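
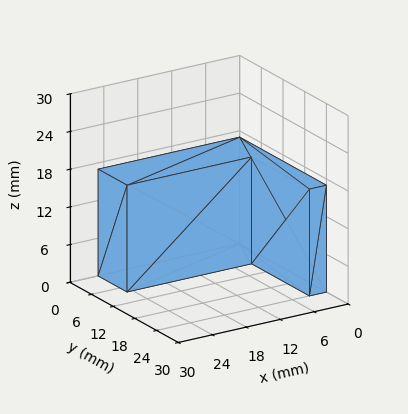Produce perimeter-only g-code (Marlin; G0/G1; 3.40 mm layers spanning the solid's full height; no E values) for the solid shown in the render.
Reading the render: the shape is an L-shaped prism: outer 25 × 24 mm, arm thicknesses ≈ 8 mm (horizontal) and 3 mm (vertical), extruded 17 mm in z (dimensions read to the nearest mm from the axis ticks). For the g-code, the solid's height is divided into equal slices at the stated Δz and each level perimeter traced with G1 moves after a G0 lift.

; perimeter-only toolpath
G21 ; units = mm
G90 ; absolute positioning
G28 ; home
; layer 1
G0 Z3.40
G0 X0.00 Y0.00
G1 X25.00 Y0.00
G1 X25.00 Y8.00
G1 X3.00 Y8.00
G1 X3.00 Y24.00
G1 X0.00 Y24.00
G1 X0.00 Y0.00
; layer 2
G0 Z6.80
G0 X0.00 Y0.00
G1 X25.00 Y0.00
G1 X25.00 Y8.00
G1 X3.00 Y8.00
G1 X3.00 Y24.00
G1 X0.00 Y24.00
G1 X0.00 Y0.00
; layer 3
G0 Z10.20
G0 X0.00 Y0.00
G1 X25.00 Y0.00
G1 X25.00 Y8.00
G1 X3.00 Y8.00
G1 X3.00 Y24.00
G1 X0.00 Y24.00
G1 X0.00 Y0.00
; layer 4
G0 Z13.60
G0 X0.00 Y0.00
G1 X25.00 Y0.00
G1 X25.00 Y8.00
G1 X3.00 Y8.00
G1 X3.00 Y24.00
G1 X0.00 Y24.00
G1 X0.00 Y0.00
; layer 5
G0 Z17.00
G0 X0.00 Y0.00
G1 X25.00 Y0.00
G1 X25.00 Y8.00
G1 X3.00 Y8.00
G1 X3.00 Y24.00
G1 X0.00 Y24.00
G1 X0.00 Y0.00
M2 ; end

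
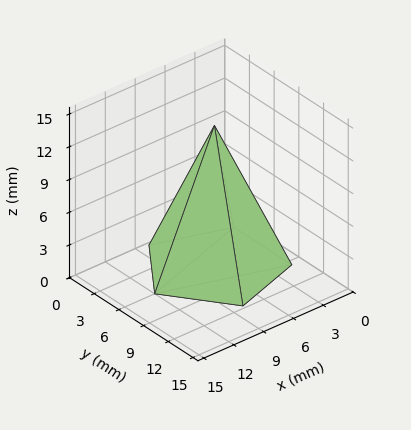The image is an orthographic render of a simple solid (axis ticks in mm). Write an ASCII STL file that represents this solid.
Reading the render: the shape is a regular 5-sided pyramid, base circumscribed radius ≈ 6 mm, apex at z ≈ 13 mm (dimensions read to the nearest mm from the axis ticks). For the STL, each face is triangulated and given an outward normal.

solid part
  facet normal 0.0000 0.0000 -1.0000
    outer loop
      vertex 1.146 9.527 0.000
      vertex 7.854 11.706 0.000
      vertex 12.000 6.000 0.000
    endloop
  endfacet
  facet normal 0.0000 0.0000 -1.0000
    outer loop
      vertex 1.146 2.473 0.000
      vertex 1.146 9.527 0.000
      vertex 12.000 6.000 0.000
    endloop
  endfacet
  facet normal 0.0000 0.0000 -1.0000
    outer loop
      vertex 7.854 0.294 0.000
      vertex 1.146 2.473 0.000
      vertex 12.000 6.000 0.000
    endloop
  endfacet
  facet normal 0.7579 0.5507 0.3498
    outer loop
      vertex 12.000 6.000 0.000
      vertex 7.854 11.706 0.000
      vertex 6.000 6.000 13.000
    endloop
  endfacet
  facet normal -0.2894 0.8910 0.3498
    outer loop
      vertex 7.854 11.706 0.000
      vertex 1.146 9.527 0.000
      vertex 6.000 6.000 13.000
    endloop
  endfacet
  facet normal -0.9368 0.0000 0.3498
    outer loop
      vertex 1.146 9.527 0.000
      vertex 1.146 2.473 0.000
      vertex 6.000 6.000 13.000
    endloop
  endfacet
  facet normal -0.2894 -0.8910 0.3498
    outer loop
      vertex 1.146 2.473 0.000
      vertex 7.854 0.294 0.000
      vertex 6.000 6.000 13.000
    endloop
  endfacet
  facet normal 0.7579 -0.5507 0.3498
    outer loop
      vertex 7.854 0.294 0.000
      vertex 12.000 6.000 0.000
      vertex 6.000 6.000 13.000
    endloop
  endfacet
endsolid part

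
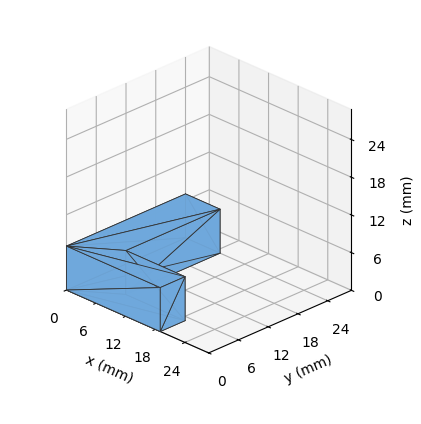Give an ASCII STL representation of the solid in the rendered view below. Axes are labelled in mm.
Reading the render: the shape is an L-shaped prism: outer 19 × 24 mm, arm thicknesses ≈ 5 mm (horizontal) and 7 mm (vertical), extruded 7 mm in z (dimensions read to the nearest mm from the axis ticks). For the STL, each face is triangulated and given an outward normal.

solid part
  facet normal 0.0000 0.0000 -1.0000
    outer loop
      vertex 19.00 5.00 0.00
      vertex 19.00 0.00 0.00
      vertex 0.00 0.00 0.00
    endloop
  endfacet
  facet normal 0.0000 0.0000 -1.0000
    outer loop
      vertex 7.00 5.00 0.00
      vertex 19.00 5.00 0.00
      vertex 0.00 0.00 0.00
    endloop
  endfacet
  facet normal 0.0000 0.0000 -1.0000
    outer loop
      vertex 7.00 24.00 0.00
      vertex 7.00 5.00 0.00
      vertex 0.00 0.00 0.00
    endloop
  endfacet
  facet normal 0.0000 0.0000 -1.0000
    outer loop
      vertex 0.00 24.00 0.00
      vertex 7.00 24.00 0.00
      vertex 0.00 0.00 0.00
    endloop
  endfacet
  facet normal 0.0000 0.0000 1.0000
    outer loop
      vertex 0.00 0.00 7.00
      vertex 19.00 0.00 7.00
      vertex 19.00 5.00 7.00
    endloop
  endfacet
  facet normal 0.0000 0.0000 1.0000
    outer loop
      vertex 0.00 0.00 7.00
      vertex 19.00 5.00 7.00
      vertex 7.00 5.00 7.00
    endloop
  endfacet
  facet normal 0.0000 0.0000 1.0000
    outer loop
      vertex 0.00 0.00 7.00
      vertex 7.00 5.00 7.00
      vertex 7.00 24.00 7.00
    endloop
  endfacet
  facet normal 0.0000 0.0000 1.0000
    outer loop
      vertex 0.00 0.00 7.00
      vertex 7.00 24.00 7.00
      vertex 0.00 24.00 7.00
    endloop
  endfacet
  facet normal 0.0000 -1.0000 0.0000
    outer loop
      vertex 0.00 0.00 0.00
      vertex 19.00 0.00 0.00
      vertex 19.00 0.00 7.00
    endloop
  endfacet
  facet normal 0.0000 -1.0000 0.0000
    outer loop
      vertex 0.00 0.00 0.00
      vertex 19.00 0.00 7.00
      vertex 0.00 0.00 7.00
    endloop
  endfacet
  facet normal 1.0000 0.0000 0.0000
    outer loop
      vertex 19.00 0.00 0.00
      vertex 19.00 5.00 0.00
      vertex 19.00 5.00 7.00
    endloop
  endfacet
  facet normal 1.0000 0.0000 0.0000
    outer loop
      vertex 19.00 0.00 0.00
      vertex 19.00 5.00 7.00
      vertex 19.00 0.00 7.00
    endloop
  endfacet
  facet normal 0.0000 1.0000 0.0000
    outer loop
      vertex 19.00 5.00 0.00
      vertex 7.00 5.00 0.00
      vertex 7.00 5.00 7.00
    endloop
  endfacet
  facet normal 0.0000 1.0000 0.0000
    outer loop
      vertex 19.00 5.00 0.00
      vertex 7.00 5.00 7.00
      vertex 19.00 5.00 7.00
    endloop
  endfacet
  facet normal 1.0000 0.0000 0.0000
    outer loop
      vertex 7.00 5.00 0.00
      vertex 7.00 24.00 0.00
      vertex 7.00 24.00 7.00
    endloop
  endfacet
  facet normal 1.0000 0.0000 0.0000
    outer loop
      vertex 7.00 5.00 0.00
      vertex 7.00 24.00 7.00
      vertex 7.00 5.00 7.00
    endloop
  endfacet
  facet normal 0.0000 1.0000 0.0000
    outer loop
      vertex 7.00 24.00 0.00
      vertex 0.00 24.00 0.00
      vertex 0.00 24.00 7.00
    endloop
  endfacet
  facet normal 0.0000 1.0000 0.0000
    outer loop
      vertex 7.00 24.00 0.00
      vertex 0.00 24.00 7.00
      vertex 7.00 24.00 7.00
    endloop
  endfacet
  facet normal -1.0000 0.0000 0.0000
    outer loop
      vertex 0.00 24.00 0.00
      vertex 0.00 0.00 0.00
      vertex 0.00 0.00 7.00
    endloop
  endfacet
  facet normal -1.0000 0.0000 0.0000
    outer loop
      vertex 0.00 24.00 0.00
      vertex 0.00 0.00 7.00
      vertex 0.00 24.00 7.00
    endloop
  endfacet
endsolid part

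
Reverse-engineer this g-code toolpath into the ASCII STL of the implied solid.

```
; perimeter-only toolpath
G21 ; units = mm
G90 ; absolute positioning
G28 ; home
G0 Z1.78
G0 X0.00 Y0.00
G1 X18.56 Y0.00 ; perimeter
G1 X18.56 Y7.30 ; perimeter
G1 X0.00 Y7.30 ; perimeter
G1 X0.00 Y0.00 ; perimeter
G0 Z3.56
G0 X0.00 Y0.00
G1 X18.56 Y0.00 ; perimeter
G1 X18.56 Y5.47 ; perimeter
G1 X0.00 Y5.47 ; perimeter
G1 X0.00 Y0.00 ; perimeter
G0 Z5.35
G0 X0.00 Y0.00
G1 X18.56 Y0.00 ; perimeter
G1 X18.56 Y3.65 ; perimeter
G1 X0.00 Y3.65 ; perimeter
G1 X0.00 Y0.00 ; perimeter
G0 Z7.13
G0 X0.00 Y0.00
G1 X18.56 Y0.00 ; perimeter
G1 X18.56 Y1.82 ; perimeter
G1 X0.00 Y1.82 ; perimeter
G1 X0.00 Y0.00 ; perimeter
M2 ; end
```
solid part
  facet normal 0.0000 0.0000 -1.0000
    outer loop
      vertex 18.56 9.12 0.00
      vertex 18.56 0.00 0.00
      vertex 0.00 0.00 0.00
    endloop
  endfacet
  facet normal 0.0000 0.0000 -1.0000
    outer loop
      vertex 0.00 9.12 0.00
      vertex 18.56 9.12 0.00
      vertex 0.00 0.00 0.00
    endloop
  endfacet
  facet normal 0.0000 -1.0000 0.0000
    outer loop
      vertex 0.00 0.00 0.00
      vertex 18.56 0.00 0.00
      vertex 18.56 0.00 8.91
    endloop
  endfacet
  facet normal 0.0000 -1.0000 0.0000
    outer loop
      vertex 0.00 0.00 0.00
      vertex 18.56 0.00 8.91
      vertex 0.00 0.00 8.91
    endloop
  endfacet
  facet normal 0.0000 0.6988 0.7153
    outer loop
      vertex 0.00 0.00 8.91
      vertex 18.56 0.00 8.91
      vertex 18.56 9.12 0.00
    endloop
  endfacet
  facet normal 0.0000 0.6988 0.7153
    outer loop
      vertex 0.00 0.00 8.91
      vertex 18.56 9.12 0.00
      vertex 0.00 9.12 0.00
    endloop
  endfacet
  facet normal -1.0000 0.0000 0.0000
    outer loop
      vertex 0.00 0.00 8.91
      vertex 0.00 9.12 0.00
      vertex 0.00 0.00 0.00
    endloop
  endfacet
  facet normal 1.0000 0.0000 0.0000
    outer loop
      vertex 18.56 0.00 0.00
      vertex 18.56 9.12 0.00
      vertex 18.56 0.00 8.91
    endloop
  endfacet
endsolid part

The G0 Z moves step by Δz≈1.78 mm. The G1 loops shrink linearly with z, so the solid tapers from its base footprint up to z≈8.91. Closing with a flat bottom cap and the tapered top and triangulating gives 8 facets — a wedge (ramp): 18.6 × 9.12 mm base, rising to 8.91 mm along the y=0 edge and sloping linearly to z=0 at y=9.12.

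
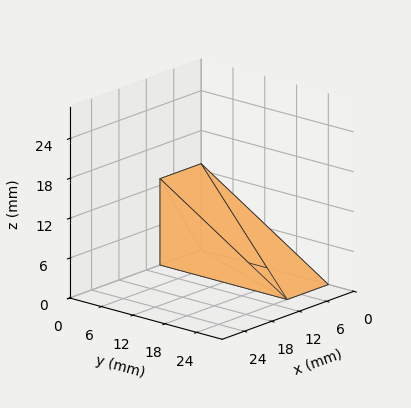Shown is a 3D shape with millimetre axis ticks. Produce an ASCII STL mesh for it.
Reading the render: the shape is a wedge (ramp): 9 × 24 mm base, rising to 13 mm along the y=0 edge and sloping linearly to z=0 at y=24 (dimensions read to the nearest mm from the axis ticks). For the STL, each face is triangulated and given an outward normal.

solid part
  facet normal 0.0000 0.0000 -1.0000
    outer loop
      vertex 9.000 24.000 0.000
      vertex 9.000 0.000 0.000
      vertex 0.000 0.000 0.000
    endloop
  endfacet
  facet normal 0.0000 0.0000 -1.0000
    outer loop
      vertex 0.000 24.000 0.000
      vertex 9.000 24.000 0.000
      vertex 0.000 0.000 0.000
    endloop
  endfacet
  facet normal 0.0000 -1.0000 0.0000
    outer loop
      vertex 0.000 0.000 0.000
      vertex 9.000 0.000 0.000
      vertex 9.000 0.000 13.000
    endloop
  endfacet
  facet normal 0.0000 -1.0000 0.0000
    outer loop
      vertex 0.000 0.000 0.000
      vertex 9.000 0.000 13.000
      vertex 0.000 0.000 13.000
    endloop
  endfacet
  facet normal 0.0000 0.4763 0.8793
    outer loop
      vertex 0.000 0.000 13.000
      vertex 9.000 0.000 13.000
      vertex 9.000 24.000 0.000
    endloop
  endfacet
  facet normal 0.0000 0.4763 0.8793
    outer loop
      vertex 0.000 0.000 13.000
      vertex 9.000 24.000 0.000
      vertex 0.000 24.000 0.000
    endloop
  endfacet
  facet normal -1.0000 0.0000 0.0000
    outer loop
      vertex 0.000 0.000 13.000
      vertex 0.000 24.000 0.000
      vertex 0.000 0.000 0.000
    endloop
  endfacet
  facet normal 1.0000 0.0000 0.0000
    outer loop
      vertex 9.000 0.000 0.000
      vertex 9.000 24.000 0.000
      vertex 9.000 0.000 13.000
    endloop
  endfacet
endsolid part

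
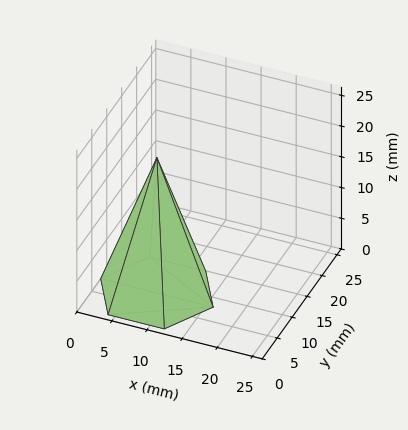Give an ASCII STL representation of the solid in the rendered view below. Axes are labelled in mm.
Reading the render: the shape is a regular 6-sided pyramid, base circumscribed radius ≈ 8 mm, apex at z ≈ 22 mm (dimensions read to the nearest mm from the axis ticks). For the STL, each face is triangulated and given an outward normal.

solid part
  facet normal 0.0000 0.0000 -1.0000
    outer loop
      vertex 4.00 14.93 0.00
      vertex 12.00 14.93 0.00
      vertex 16.00 8.00 0.00
    endloop
  endfacet
  facet normal 0.0000 0.0000 -1.0000
    outer loop
      vertex 0.00 8.00 0.00
      vertex 4.00 14.93 0.00
      vertex 16.00 8.00 0.00
    endloop
  endfacet
  facet normal 0.0000 0.0000 -1.0000
    outer loop
      vertex 4.00 1.07 0.00
      vertex 0.00 8.00 0.00
      vertex 16.00 8.00 0.00
    endloop
  endfacet
  facet normal 0.0000 0.0000 -1.0000
    outer loop
      vertex 12.00 1.07 0.00
      vertex 4.00 1.07 0.00
      vertex 16.00 8.00 0.00
    endloop
  endfacet
  facet normal 0.8261 0.4768 0.3004
    outer loop
      vertex 16.00 8.00 0.00
      vertex 12.00 14.93 0.00
      vertex 8.00 8.00 22.00
    endloop
  endfacet
  facet normal 0.0000 0.9538 0.3004
    outer loop
      vertex 12.00 14.93 0.00
      vertex 4.00 14.93 0.00
      vertex 8.00 8.00 22.00
    endloop
  endfacet
  facet normal -0.8261 0.4768 0.3004
    outer loop
      vertex 4.00 14.93 0.00
      vertex 0.00 8.00 0.00
      vertex 8.00 8.00 22.00
    endloop
  endfacet
  facet normal -0.8261 -0.4768 0.3004
    outer loop
      vertex 0.00 8.00 0.00
      vertex 4.00 1.07 0.00
      vertex 8.00 8.00 22.00
    endloop
  endfacet
  facet normal 0.0000 -0.9538 0.3004
    outer loop
      vertex 4.00 1.07 0.00
      vertex 12.00 1.07 0.00
      vertex 8.00 8.00 22.00
    endloop
  endfacet
  facet normal 0.8261 -0.4768 0.3004
    outer loop
      vertex 12.00 1.07 0.00
      vertex 16.00 8.00 0.00
      vertex 8.00 8.00 22.00
    endloop
  endfacet
endsolid part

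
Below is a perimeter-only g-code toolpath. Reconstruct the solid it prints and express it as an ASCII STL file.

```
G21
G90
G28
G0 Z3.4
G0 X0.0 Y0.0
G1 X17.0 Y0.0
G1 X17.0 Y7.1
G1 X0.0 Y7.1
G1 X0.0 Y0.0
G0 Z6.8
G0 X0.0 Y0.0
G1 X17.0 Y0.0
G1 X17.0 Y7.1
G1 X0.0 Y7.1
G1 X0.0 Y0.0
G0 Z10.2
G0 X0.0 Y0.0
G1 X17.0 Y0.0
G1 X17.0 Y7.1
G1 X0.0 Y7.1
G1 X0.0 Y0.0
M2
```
solid part
  facet normal 0.0000 0.0000 -1.0000
    outer loop
      vertex 17.0 7.1 0.0
      vertex 17.0 0.0 0.0
      vertex 0.0 0.0 0.0
    endloop
  endfacet
  facet normal 0.0000 0.0000 -1.0000
    outer loop
      vertex 0.0 7.1 0.0
      vertex 17.0 7.1 0.0
      vertex 0.0 0.0 0.0
    endloop
  endfacet
  facet normal 0.0000 0.0000 1.0000
    outer loop
      vertex 0.0 0.0 10.2
      vertex 17.0 0.0 10.2
      vertex 17.0 7.1 10.2
    endloop
  endfacet
  facet normal 0.0000 0.0000 1.0000
    outer loop
      vertex 0.0 0.0 10.2
      vertex 17.0 7.1 10.2
      vertex 0.0 7.1 10.2
    endloop
  endfacet
  facet normal 0.0000 -1.0000 0.0000
    outer loop
      vertex 0.0 0.0 0.0
      vertex 17.0 0.0 0.0
      vertex 17.0 0.0 10.2
    endloop
  endfacet
  facet normal 0.0000 -1.0000 0.0000
    outer loop
      vertex 0.0 0.0 0.0
      vertex 17.0 0.0 10.2
      vertex 0.0 0.0 10.2
    endloop
  endfacet
  facet normal 0.0000 1.0000 0.0000
    outer loop
      vertex 17.0 7.1 10.2
      vertex 17.0 7.1 0.0
      vertex 0.0 7.1 0.0
    endloop
  endfacet
  facet normal 0.0000 1.0000 0.0000
    outer loop
      vertex 0.0 7.1 10.2
      vertex 17.0 7.1 10.2
      vertex 0.0 7.1 0.0
    endloop
  endfacet
  facet normal -1.0000 0.0000 0.0000
    outer loop
      vertex 0.0 7.1 10.2
      vertex 0.0 7.1 0.0
      vertex 0.0 0.0 0.0
    endloop
  endfacet
  facet normal -1.0000 0.0000 0.0000
    outer loop
      vertex 0.0 0.0 10.2
      vertex 0.0 7.1 10.2
      vertex 0.0 0.0 0.0
    endloop
  endfacet
  facet normal 1.0000 0.0000 0.0000
    outer loop
      vertex 17.0 0.0 0.0
      vertex 17.0 7.1 0.0
      vertex 17.0 7.1 10.2
    endloop
  endfacet
  facet normal 1.0000 0.0000 0.0000
    outer loop
      vertex 17.0 0.0 0.0
      vertex 17.0 7.1 10.2
      vertex 17.0 0.0 10.2
    endloop
  endfacet
endsolid part

The G0 Z moves step by Δz≈3.4 mm. Every layer's G1 loop is the same polygon, so the solid is a straight extrusion of it from z=0 to z≈10.2. Closing with flat bottom and top caps and triangulating gives 12 facets — a rectangular box, roughly 17 × 7.1 mm footprint and 10.2 mm tall.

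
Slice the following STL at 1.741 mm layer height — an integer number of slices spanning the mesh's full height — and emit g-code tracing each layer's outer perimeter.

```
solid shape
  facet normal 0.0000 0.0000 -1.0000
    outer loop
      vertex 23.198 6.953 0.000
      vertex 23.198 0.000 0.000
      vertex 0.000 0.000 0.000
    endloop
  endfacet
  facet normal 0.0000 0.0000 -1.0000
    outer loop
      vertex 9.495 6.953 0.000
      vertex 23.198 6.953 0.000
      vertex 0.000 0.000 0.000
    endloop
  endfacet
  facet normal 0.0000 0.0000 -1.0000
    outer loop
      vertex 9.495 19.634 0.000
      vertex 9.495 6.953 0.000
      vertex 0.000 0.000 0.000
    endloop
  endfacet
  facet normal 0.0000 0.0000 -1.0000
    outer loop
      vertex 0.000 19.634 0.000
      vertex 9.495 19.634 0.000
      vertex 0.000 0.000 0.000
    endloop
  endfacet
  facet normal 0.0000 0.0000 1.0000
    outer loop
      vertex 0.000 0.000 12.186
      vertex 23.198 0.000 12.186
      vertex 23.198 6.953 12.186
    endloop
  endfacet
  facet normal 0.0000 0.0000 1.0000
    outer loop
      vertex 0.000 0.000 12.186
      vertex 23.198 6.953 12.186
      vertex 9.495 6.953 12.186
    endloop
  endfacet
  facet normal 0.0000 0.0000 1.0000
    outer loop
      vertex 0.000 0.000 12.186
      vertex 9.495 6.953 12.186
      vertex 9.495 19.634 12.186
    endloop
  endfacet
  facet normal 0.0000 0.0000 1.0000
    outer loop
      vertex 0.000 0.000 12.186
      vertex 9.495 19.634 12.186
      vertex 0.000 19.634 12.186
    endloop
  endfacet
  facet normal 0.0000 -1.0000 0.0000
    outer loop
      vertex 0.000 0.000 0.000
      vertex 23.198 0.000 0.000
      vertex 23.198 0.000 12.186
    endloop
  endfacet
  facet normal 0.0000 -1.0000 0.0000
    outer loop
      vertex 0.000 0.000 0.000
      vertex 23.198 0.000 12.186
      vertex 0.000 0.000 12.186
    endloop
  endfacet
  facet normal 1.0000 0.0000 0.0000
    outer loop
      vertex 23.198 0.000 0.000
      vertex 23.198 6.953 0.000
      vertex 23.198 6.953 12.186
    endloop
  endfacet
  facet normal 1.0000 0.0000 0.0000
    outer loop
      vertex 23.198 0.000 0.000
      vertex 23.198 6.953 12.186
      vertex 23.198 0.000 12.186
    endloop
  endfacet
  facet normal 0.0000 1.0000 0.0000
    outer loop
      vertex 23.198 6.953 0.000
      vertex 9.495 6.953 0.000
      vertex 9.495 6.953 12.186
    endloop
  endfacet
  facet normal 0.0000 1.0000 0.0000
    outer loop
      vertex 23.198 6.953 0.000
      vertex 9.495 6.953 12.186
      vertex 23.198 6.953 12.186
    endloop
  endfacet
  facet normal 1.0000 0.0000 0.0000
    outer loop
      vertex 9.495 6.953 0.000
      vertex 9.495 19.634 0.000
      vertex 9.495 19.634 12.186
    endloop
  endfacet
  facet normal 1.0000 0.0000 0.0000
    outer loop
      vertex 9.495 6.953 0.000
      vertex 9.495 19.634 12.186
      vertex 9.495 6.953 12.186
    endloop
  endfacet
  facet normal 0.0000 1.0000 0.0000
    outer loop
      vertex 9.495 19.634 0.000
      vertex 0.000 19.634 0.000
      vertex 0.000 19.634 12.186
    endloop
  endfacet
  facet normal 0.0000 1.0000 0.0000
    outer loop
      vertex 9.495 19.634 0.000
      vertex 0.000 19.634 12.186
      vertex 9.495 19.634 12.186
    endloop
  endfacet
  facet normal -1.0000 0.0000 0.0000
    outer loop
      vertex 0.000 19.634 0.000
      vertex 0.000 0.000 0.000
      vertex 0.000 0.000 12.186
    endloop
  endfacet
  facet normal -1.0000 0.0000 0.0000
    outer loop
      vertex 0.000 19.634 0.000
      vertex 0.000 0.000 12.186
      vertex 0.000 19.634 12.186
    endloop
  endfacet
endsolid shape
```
; perimeter-only toolpath
G21 ; units = mm
G90 ; absolute positioning
G28 ; home
; layer 1
G0 Z1.741
G0 X0.000 Y0.000
G1 X23.198 Y0.000
G1 X23.198 Y6.953
G1 X9.495 Y6.953
G1 X9.495 Y19.634
G1 X0.000 Y19.634
G1 X0.000 Y0.000
; layer 2
G0 Z3.482
G0 X0.000 Y0.000
G1 X23.198 Y0.000
G1 X23.198 Y6.953
G1 X9.495 Y6.953
G1 X9.495 Y19.634
G1 X0.000 Y19.634
G1 X0.000 Y0.000
; layer 3
G0 Z5.223
G0 X0.000 Y0.000
G1 X23.198 Y0.000
G1 X23.198 Y6.953
G1 X9.495 Y6.953
G1 X9.495 Y19.634
G1 X0.000 Y19.634
G1 X0.000 Y0.000
; layer 4
G0 Z6.963
G0 X0.000 Y0.000
G1 X23.198 Y0.000
G1 X23.198 Y6.953
G1 X9.495 Y6.953
G1 X9.495 Y19.634
G1 X0.000 Y19.634
G1 X0.000 Y0.000
; layer 5
G0 Z8.704
G0 X0.000 Y0.000
G1 X23.198 Y0.000
G1 X23.198 Y6.953
G1 X9.495 Y6.953
G1 X9.495 Y19.634
G1 X0.000 Y19.634
G1 X0.000 Y0.000
; layer 6
G0 Z10.445
G0 X0.000 Y0.000
G1 X23.198 Y0.000
G1 X23.198 Y6.953
G1 X9.495 Y6.953
G1 X9.495 Y19.634
G1 X0.000 Y19.634
G1 X0.000 Y0.000
; layer 7
G0 Z12.186
G0 X0.000 Y0.000
G1 X23.198 Y0.000
G1 X23.198 Y6.953
G1 X9.495 Y6.953
G1 X9.495 Y19.634
G1 X0.000 Y19.634
G1 X0.000 Y0.000
M2 ; end

The solid is an L-shaped prism: outer 23.2 × 19.6 mm, arm thicknesses ≈ 6.95 mm (horizontal) and 9.49 mm (vertical), extruded 12.2 mm in z. Slicing at Δz = 1.741 mm — 7 equal slices spanning the solid's height, so layer i sits at z = i·h/7 — gives 7 non-empty perimeters. Each is a 6-segment closed polygon; G0 lifts to the layer z and rapids to the start vertex, then G1 traces the edges.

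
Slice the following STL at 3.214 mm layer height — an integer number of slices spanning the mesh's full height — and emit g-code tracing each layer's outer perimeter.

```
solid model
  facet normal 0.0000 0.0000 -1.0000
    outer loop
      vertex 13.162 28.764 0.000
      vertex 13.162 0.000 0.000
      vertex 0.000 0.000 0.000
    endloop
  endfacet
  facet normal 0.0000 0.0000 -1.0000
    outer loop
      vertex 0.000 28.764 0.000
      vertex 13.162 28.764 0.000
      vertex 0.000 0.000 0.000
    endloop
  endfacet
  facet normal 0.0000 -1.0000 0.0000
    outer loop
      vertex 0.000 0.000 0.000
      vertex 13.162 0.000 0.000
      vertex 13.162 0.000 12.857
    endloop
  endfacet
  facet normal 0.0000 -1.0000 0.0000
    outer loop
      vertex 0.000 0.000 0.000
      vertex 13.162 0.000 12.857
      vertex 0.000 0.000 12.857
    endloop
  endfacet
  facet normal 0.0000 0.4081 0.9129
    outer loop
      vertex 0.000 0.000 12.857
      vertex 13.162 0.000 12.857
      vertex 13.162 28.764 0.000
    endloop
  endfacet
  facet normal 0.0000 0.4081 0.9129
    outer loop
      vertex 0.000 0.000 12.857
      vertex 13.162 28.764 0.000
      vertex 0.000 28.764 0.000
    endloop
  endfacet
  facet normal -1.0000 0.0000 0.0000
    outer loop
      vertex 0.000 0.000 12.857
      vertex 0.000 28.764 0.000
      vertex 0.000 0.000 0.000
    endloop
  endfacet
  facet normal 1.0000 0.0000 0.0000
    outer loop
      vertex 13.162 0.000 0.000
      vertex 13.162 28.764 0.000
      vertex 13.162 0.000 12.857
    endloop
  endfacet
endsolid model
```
; perimeter-only toolpath
G21 ; units = mm
G90 ; absolute positioning
G28 ; home
; layer 1
G0 Z3.214
G0 X0.000 Y0.000
G1 X13.162 Y0.000
G1 X13.162 Y21.573
G1 X0.000 Y21.573
G1 X0.000 Y0.000
; layer 2
G0 Z6.428
G0 X0.000 Y0.000
G1 X13.162 Y0.000
G1 X13.162 Y14.382
G1 X0.000 Y14.382
G1 X0.000 Y0.000
; layer 3
G0 Z9.643
G0 X0.000 Y0.000
G1 X13.162 Y0.000
G1 X13.162 Y7.191
G1 X0.000 Y7.191
G1 X0.000 Y0.000
M2 ; end

The solid is a wedge (ramp): 13.2 × 28.8 mm base, rising to 12.9 mm along the y=0 edge and sloping linearly to z=0 at y=28.8. Slicing at Δz = 3.214 mm — 4 equal slices spanning the solid's height, so layer i sits at z = i·h/4 — gives 3 non-empty perimeters. Each is a 4-segment closed polygon; G0 lifts to the layer z and rapids to the start vertex, then G1 traces the edges. The cross-section shrinks linearly with z (the slice at the apex is degenerate and omitted).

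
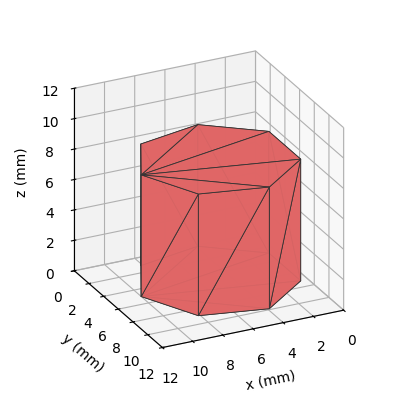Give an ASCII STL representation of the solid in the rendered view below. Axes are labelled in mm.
Reading the render: the shape is a regular 7-sided prism (a cylinder approximated with 7 flat sides), circumscribed radius ≈ 5 mm, height ≈ 8 mm (dimensions read to the nearest mm from the axis ticks). For the STL, each face is triangulated and given an outward normal.

solid part
  facet normal 0.0000 0.0000 -1.0000
    outer loop
      vertex 3.887 9.875 0.000
      vertex 8.117 8.909 0.000
      vertex 10.000 5.000 0.000
    endloop
  endfacet
  facet normal 0.0000 0.0000 -1.0000
    outer loop
      vertex 0.495 7.169 0.000
      vertex 3.887 9.875 0.000
      vertex 10.000 5.000 0.000
    endloop
  endfacet
  facet normal 0.0000 0.0000 -1.0000
    outer loop
      vertex 0.495 2.831 0.000
      vertex 0.495 7.169 0.000
      vertex 10.000 5.000 0.000
    endloop
  endfacet
  facet normal 0.0000 0.0000 -1.0000
    outer loop
      vertex 3.887 0.125 0.000
      vertex 0.495 2.831 0.000
      vertex 10.000 5.000 0.000
    endloop
  endfacet
  facet normal 0.0000 0.0000 -1.0000
    outer loop
      vertex 8.117 1.091 0.000
      vertex 3.887 0.125 0.000
      vertex 10.000 5.000 0.000
    endloop
  endfacet
  facet normal 0.0000 0.0000 1.0000
    outer loop
      vertex 10.000 5.000 8.000
      vertex 8.117 8.909 8.000
      vertex 3.887 9.875 8.000
    endloop
  endfacet
  facet normal 0.0000 0.0000 1.0000
    outer loop
      vertex 10.000 5.000 8.000
      vertex 3.887 9.875 8.000
      vertex 0.495 7.169 8.000
    endloop
  endfacet
  facet normal 0.0000 0.0000 1.0000
    outer loop
      vertex 10.000 5.000 8.000
      vertex 0.495 7.169 8.000
      vertex 0.495 2.831 8.000
    endloop
  endfacet
  facet normal 0.0000 0.0000 1.0000
    outer loop
      vertex 10.000 5.000 8.000
      vertex 0.495 2.831 8.000
      vertex 3.887 0.125 8.000
    endloop
  endfacet
  facet normal 0.0000 0.0000 1.0000
    outer loop
      vertex 10.000 5.000 8.000
      vertex 3.887 0.125 8.000
      vertex 8.117 1.091 8.000
    endloop
  endfacet
  facet normal 0.9009 0.4340 0.0000
    outer loop
      vertex 10.000 5.000 0.000
      vertex 8.117 8.909 0.000
      vertex 8.117 8.909 8.000
    endloop
  endfacet
  facet normal 0.9009 0.4340 0.0000
    outer loop
      vertex 10.000 5.000 0.000
      vertex 8.117 8.909 8.000
      vertex 10.000 5.000 8.000
    endloop
  endfacet
  facet normal 0.2226 0.9749 0.0000
    outer loop
      vertex 8.117 8.909 0.000
      vertex 3.887 9.875 0.000
      vertex 3.887 9.875 8.000
    endloop
  endfacet
  facet normal 0.2226 0.9749 0.0000
    outer loop
      vertex 8.117 8.909 0.000
      vertex 3.887 9.875 8.000
      vertex 8.117 8.909 8.000
    endloop
  endfacet
  facet normal -0.6236 0.7817 0.0000
    outer loop
      vertex 3.887 9.875 0.000
      vertex 0.495 7.169 0.000
      vertex 0.495 7.169 8.000
    endloop
  endfacet
  facet normal -0.6236 0.7817 0.0000
    outer loop
      vertex 3.887 9.875 0.000
      vertex 0.495 7.169 8.000
      vertex 3.887 9.875 8.000
    endloop
  endfacet
  facet normal -1.0000 0.0000 0.0000
    outer loop
      vertex 0.495 7.169 0.000
      vertex 0.495 2.831 0.000
      vertex 0.495 2.831 8.000
    endloop
  endfacet
  facet normal -1.0000 0.0000 0.0000
    outer loop
      vertex 0.495 7.169 0.000
      vertex 0.495 2.831 8.000
      vertex 0.495 7.169 8.000
    endloop
  endfacet
  facet normal -0.6236 -0.7817 0.0000
    outer loop
      vertex 0.495 2.831 0.000
      vertex 3.887 0.125 0.000
      vertex 3.887 0.125 8.000
    endloop
  endfacet
  facet normal -0.6236 -0.7817 0.0000
    outer loop
      vertex 0.495 2.831 0.000
      vertex 3.887 0.125 8.000
      vertex 0.495 2.831 8.000
    endloop
  endfacet
  facet normal 0.2226 -0.9749 0.0000
    outer loop
      vertex 3.887 0.125 0.000
      vertex 8.117 1.091 0.000
      vertex 8.117 1.091 8.000
    endloop
  endfacet
  facet normal 0.2226 -0.9749 0.0000
    outer loop
      vertex 3.887 0.125 0.000
      vertex 8.117 1.091 8.000
      vertex 3.887 0.125 8.000
    endloop
  endfacet
  facet normal 0.9009 -0.4340 0.0000
    outer loop
      vertex 8.117 1.091 0.000
      vertex 10.000 5.000 0.000
      vertex 10.000 5.000 8.000
    endloop
  endfacet
  facet normal 0.9009 -0.4340 0.0000
    outer loop
      vertex 8.117 1.091 0.000
      vertex 10.000 5.000 8.000
      vertex 8.117 1.091 8.000
    endloop
  endfacet
endsolid part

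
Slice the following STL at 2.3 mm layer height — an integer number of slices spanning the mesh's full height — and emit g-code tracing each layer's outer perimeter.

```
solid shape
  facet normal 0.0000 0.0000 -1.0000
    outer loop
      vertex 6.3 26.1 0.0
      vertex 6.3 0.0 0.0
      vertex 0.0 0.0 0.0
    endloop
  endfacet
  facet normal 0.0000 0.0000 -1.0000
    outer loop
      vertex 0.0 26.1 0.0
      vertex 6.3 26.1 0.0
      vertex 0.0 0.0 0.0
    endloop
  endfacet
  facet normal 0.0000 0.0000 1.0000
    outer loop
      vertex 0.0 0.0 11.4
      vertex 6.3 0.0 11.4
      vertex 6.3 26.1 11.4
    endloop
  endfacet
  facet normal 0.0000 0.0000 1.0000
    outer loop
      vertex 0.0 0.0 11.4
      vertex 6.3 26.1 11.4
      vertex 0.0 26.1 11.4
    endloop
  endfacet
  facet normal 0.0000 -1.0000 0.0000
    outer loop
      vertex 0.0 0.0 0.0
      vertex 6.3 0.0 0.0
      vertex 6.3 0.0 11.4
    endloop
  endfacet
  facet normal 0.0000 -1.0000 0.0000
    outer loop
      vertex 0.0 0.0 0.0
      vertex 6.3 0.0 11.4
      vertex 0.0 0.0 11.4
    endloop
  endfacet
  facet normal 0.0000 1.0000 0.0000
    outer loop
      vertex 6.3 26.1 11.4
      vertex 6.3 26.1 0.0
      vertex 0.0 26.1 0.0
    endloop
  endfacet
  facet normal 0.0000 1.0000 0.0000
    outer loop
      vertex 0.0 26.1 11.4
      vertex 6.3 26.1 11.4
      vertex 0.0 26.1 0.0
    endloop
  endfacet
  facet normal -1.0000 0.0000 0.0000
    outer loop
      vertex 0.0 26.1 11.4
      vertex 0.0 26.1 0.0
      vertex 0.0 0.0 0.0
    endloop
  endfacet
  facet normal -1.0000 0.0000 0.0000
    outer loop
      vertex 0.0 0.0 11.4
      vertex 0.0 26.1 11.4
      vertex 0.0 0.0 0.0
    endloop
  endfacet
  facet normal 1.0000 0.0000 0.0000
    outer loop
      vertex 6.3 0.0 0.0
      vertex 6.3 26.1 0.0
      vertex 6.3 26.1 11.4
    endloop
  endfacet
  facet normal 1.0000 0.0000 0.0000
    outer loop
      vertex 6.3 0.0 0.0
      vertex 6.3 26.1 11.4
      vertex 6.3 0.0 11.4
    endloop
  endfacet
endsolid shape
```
; perimeter-only toolpath
G21 ; units = mm
G90 ; absolute positioning
G28 ; home
; layer 1
G0 Z2.3
G0 X0.0 Y0.0
G1 X6.3 Y0.0
G1 X6.3 Y26.1
G1 X0.0 Y26.1
G1 X0.0 Y0.0
; layer 2
G0 Z4.6
G0 X0.0 Y0.0
G1 X6.3 Y0.0
G1 X6.3 Y26.1
G1 X0.0 Y26.1
G1 X0.0 Y0.0
; layer 3
G0 Z6.8
G0 X0.0 Y0.0
G1 X6.3 Y0.0
G1 X6.3 Y26.1
G1 X0.0 Y26.1
G1 X0.0 Y0.0
; layer 4
G0 Z9.1
G0 X0.0 Y0.0
G1 X6.3 Y0.0
G1 X6.3 Y26.1
G1 X0.0 Y26.1
G1 X0.0 Y0.0
; layer 5
G0 Z11.4
G0 X0.0 Y0.0
G1 X6.3 Y0.0
G1 X6.3 Y26.1
G1 X0.0 Y26.1
G1 X0.0 Y0.0
M2 ; end

The solid is a rectangular box, roughly 6.3 × 26.1 mm footprint and 11.4 mm tall. Slicing at Δz = 2.3 mm — 5 equal slices spanning the solid's height, so layer i sits at z = i·h/5 — gives 5 non-empty perimeters. Each is a 4-segment closed polygon; G0 lifts to the layer z and rapids to the start vertex, then G1 traces the edges.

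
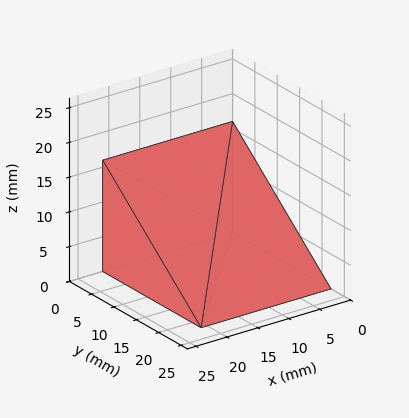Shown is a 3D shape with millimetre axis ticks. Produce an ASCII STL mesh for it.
Reading the render: the shape is a wedge (ramp): 21 × 22 mm base, rising to 16 mm along the y=0 edge and sloping linearly to z=0 at y=22 (dimensions read to the nearest mm from the axis ticks). For the STL, each face is triangulated and given an outward normal.

solid part
  facet normal 0.0000 0.0000 -1.0000
    outer loop
      vertex 21.000 22.000 0.000
      vertex 21.000 0.000 0.000
      vertex 0.000 0.000 0.000
    endloop
  endfacet
  facet normal 0.0000 0.0000 -1.0000
    outer loop
      vertex 0.000 22.000 0.000
      vertex 21.000 22.000 0.000
      vertex 0.000 0.000 0.000
    endloop
  endfacet
  facet normal 0.0000 -1.0000 0.0000
    outer loop
      vertex 0.000 0.000 0.000
      vertex 21.000 0.000 0.000
      vertex 21.000 0.000 16.000
    endloop
  endfacet
  facet normal 0.0000 -1.0000 0.0000
    outer loop
      vertex 0.000 0.000 0.000
      vertex 21.000 0.000 16.000
      vertex 0.000 0.000 16.000
    endloop
  endfacet
  facet normal 0.0000 0.5882 0.8087
    outer loop
      vertex 0.000 0.000 16.000
      vertex 21.000 0.000 16.000
      vertex 21.000 22.000 0.000
    endloop
  endfacet
  facet normal 0.0000 0.5882 0.8087
    outer loop
      vertex 0.000 0.000 16.000
      vertex 21.000 22.000 0.000
      vertex 0.000 22.000 0.000
    endloop
  endfacet
  facet normal -1.0000 0.0000 0.0000
    outer loop
      vertex 0.000 0.000 16.000
      vertex 0.000 22.000 0.000
      vertex 0.000 0.000 0.000
    endloop
  endfacet
  facet normal 1.0000 0.0000 0.0000
    outer loop
      vertex 21.000 0.000 0.000
      vertex 21.000 22.000 0.000
      vertex 21.000 0.000 16.000
    endloop
  endfacet
endsolid part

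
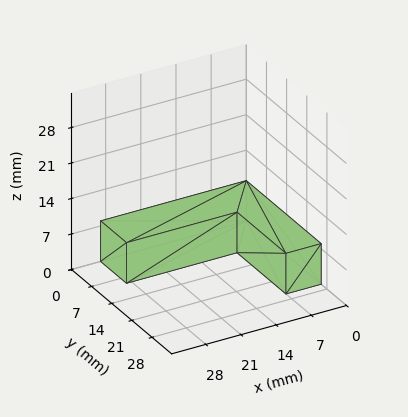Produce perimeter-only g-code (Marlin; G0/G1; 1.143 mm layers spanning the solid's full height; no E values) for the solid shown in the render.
Reading the render: the shape is an L-shaped prism: outer 29 × 26 mm, arm thicknesses ≈ 9 mm (horizontal) and 7 mm (vertical), extruded 8 mm in z (dimensions read to the nearest mm from the axis ticks). For the g-code, the solid's height is divided into equal slices at the stated Δz and each level perimeter traced with G1 moves after a G0 lift.

; perimeter-only toolpath
G21 ; units = mm
G90 ; absolute positioning
G28 ; home
; layer 1
G0 Z1.143
G0 X0.000 Y0.000
G1 X29.000 Y0.000
G1 X29.000 Y9.000
G1 X7.000 Y9.000
G1 X7.000 Y26.000
G1 X0.000 Y26.000
G1 X0.000 Y0.000
; layer 2
G0 Z2.286
G0 X0.000 Y0.000
G1 X29.000 Y0.000
G1 X29.000 Y9.000
G1 X7.000 Y9.000
G1 X7.000 Y26.000
G1 X0.000 Y26.000
G1 X0.000 Y0.000
; layer 3
G0 Z3.429
G0 X0.000 Y0.000
G1 X29.000 Y0.000
G1 X29.000 Y9.000
G1 X7.000 Y9.000
G1 X7.000 Y26.000
G1 X0.000 Y26.000
G1 X0.000 Y0.000
; layer 4
G0 Z4.571
G0 X0.000 Y0.000
G1 X29.000 Y0.000
G1 X29.000 Y9.000
G1 X7.000 Y9.000
G1 X7.000 Y26.000
G1 X0.000 Y26.000
G1 X0.000 Y0.000
; layer 5
G0 Z5.714
G0 X0.000 Y0.000
G1 X29.000 Y0.000
G1 X29.000 Y9.000
G1 X7.000 Y9.000
G1 X7.000 Y26.000
G1 X0.000 Y26.000
G1 X0.000 Y0.000
; layer 6
G0 Z6.857
G0 X0.000 Y0.000
G1 X29.000 Y0.000
G1 X29.000 Y9.000
G1 X7.000 Y9.000
G1 X7.000 Y26.000
G1 X0.000 Y26.000
G1 X0.000 Y0.000
; layer 7
G0 Z8.000
G0 X0.000 Y0.000
G1 X29.000 Y0.000
G1 X29.000 Y9.000
G1 X7.000 Y9.000
G1 X7.000 Y26.000
G1 X0.000 Y26.000
G1 X0.000 Y0.000
M2 ; end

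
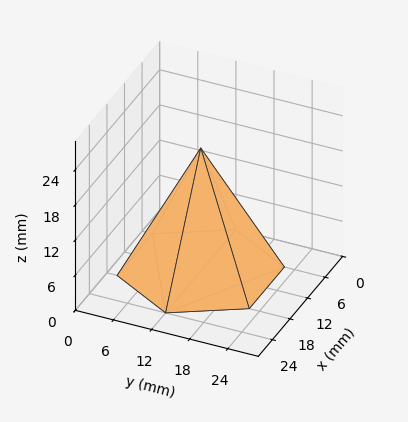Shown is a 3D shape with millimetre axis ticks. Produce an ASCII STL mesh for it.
Reading the render: the shape is a regular 6-sided pyramid, base circumscribed radius ≈ 12 mm, apex at z ≈ 21 mm (dimensions read to the nearest mm from the axis ticks). For the STL, each face is triangulated and given an outward normal.

solid part
  facet normal 0.0000 0.0000 -1.0000
    outer loop
      vertex 6.000 22.392 0.000
      vertex 18.000 22.392 0.000
      vertex 24.000 12.000 0.000
    endloop
  endfacet
  facet normal 0.0000 0.0000 -1.0000
    outer loop
      vertex 0.000 12.000 0.000
      vertex 6.000 22.392 0.000
      vertex 24.000 12.000 0.000
    endloop
  endfacet
  facet normal 0.0000 0.0000 -1.0000
    outer loop
      vertex 6.000 1.608 0.000
      vertex 0.000 12.000 0.000
      vertex 24.000 12.000 0.000
    endloop
  endfacet
  facet normal 0.0000 0.0000 -1.0000
    outer loop
      vertex 18.000 1.608 0.000
      vertex 6.000 1.608 0.000
      vertex 24.000 12.000 0.000
    endloop
  endfacet
  facet normal 0.7762 0.4481 0.4435
    outer loop
      vertex 24.000 12.000 0.000
      vertex 18.000 22.392 0.000
      vertex 12.000 12.000 21.000
    endloop
  endfacet
  facet normal 0.0000 0.8963 0.4435
    outer loop
      vertex 18.000 22.392 0.000
      vertex 6.000 22.392 0.000
      vertex 12.000 12.000 21.000
    endloop
  endfacet
  facet normal -0.7762 0.4481 0.4435
    outer loop
      vertex 6.000 22.392 0.000
      vertex 0.000 12.000 0.000
      vertex 12.000 12.000 21.000
    endloop
  endfacet
  facet normal -0.7762 -0.4481 0.4435
    outer loop
      vertex 0.000 12.000 0.000
      vertex 6.000 1.608 0.000
      vertex 12.000 12.000 21.000
    endloop
  endfacet
  facet normal 0.0000 -0.8963 0.4435
    outer loop
      vertex 6.000 1.608 0.000
      vertex 18.000 1.608 0.000
      vertex 12.000 12.000 21.000
    endloop
  endfacet
  facet normal 0.7762 -0.4481 0.4435
    outer loop
      vertex 18.000 1.608 0.000
      vertex 24.000 12.000 0.000
      vertex 12.000 12.000 21.000
    endloop
  endfacet
endsolid part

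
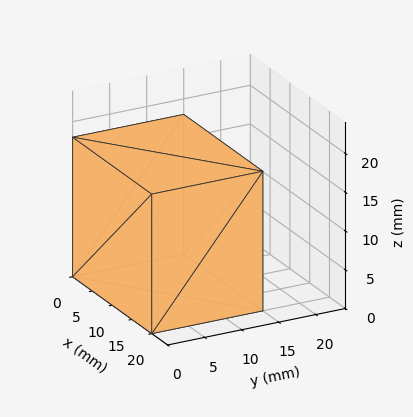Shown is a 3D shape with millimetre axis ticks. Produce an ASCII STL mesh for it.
Reading the render: the shape is a rectangular box, roughly 20 × 15 mm footprint and 18 mm tall (dimensions read to the nearest mm from the axis ticks). For the STL, each face is triangulated and given an outward normal.

solid part
  facet normal 0.0000 0.0000 -1.0000
    outer loop
      vertex 20.0 15.0 0.0
      vertex 20.0 0.0 0.0
      vertex 0.0 0.0 0.0
    endloop
  endfacet
  facet normal 0.0000 0.0000 -1.0000
    outer loop
      vertex 0.0 15.0 0.0
      vertex 20.0 15.0 0.0
      vertex 0.0 0.0 0.0
    endloop
  endfacet
  facet normal 0.0000 0.0000 1.0000
    outer loop
      vertex 0.0 0.0 18.0
      vertex 20.0 0.0 18.0
      vertex 20.0 15.0 18.0
    endloop
  endfacet
  facet normal 0.0000 0.0000 1.0000
    outer loop
      vertex 0.0 0.0 18.0
      vertex 20.0 15.0 18.0
      vertex 0.0 15.0 18.0
    endloop
  endfacet
  facet normal 0.0000 -1.0000 0.0000
    outer loop
      vertex 0.0 0.0 0.0
      vertex 20.0 0.0 0.0
      vertex 20.0 0.0 18.0
    endloop
  endfacet
  facet normal 0.0000 -1.0000 0.0000
    outer loop
      vertex 0.0 0.0 0.0
      vertex 20.0 0.0 18.0
      vertex 0.0 0.0 18.0
    endloop
  endfacet
  facet normal 0.0000 1.0000 0.0000
    outer loop
      vertex 20.0 15.0 18.0
      vertex 20.0 15.0 0.0
      vertex 0.0 15.0 0.0
    endloop
  endfacet
  facet normal 0.0000 1.0000 0.0000
    outer loop
      vertex 0.0 15.0 18.0
      vertex 20.0 15.0 18.0
      vertex 0.0 15.0 0.0
    endloop
  endfacet
  facet normal -1.0000 0.0000 0.0000
    outer loop
      vertex 0.0 15.0 18.0
      vertex 0.0 15.0 0.0
      vertex 0.0 0.0 0.0
    endloop
  endfacet
  facet normal -1.0000 0.0000 0.0000
    outer loop
      vertex 0.0 0.0 18.0
      vertex 0.0 15.0 18.0
      vertex 0.0 0.0 0.0
    endloop
  endfacet
  facet normal 1.0000 0.0000 0.0000
    outer loop
      vertex 20.0 0.0 0.0
      vertex 20.0 15.0 0.0
      vertex 20.0 15.0 18.0
    endloop
  endfacet
  facet normal 1.0000 0.0000 0.0000
    outer loop
      vertex 20.0 0.0 0.0
      vertex 20.0 15.0 18.0
      vertex 20.0 0.0 18.0
    endloop
  endfacet
endsolid part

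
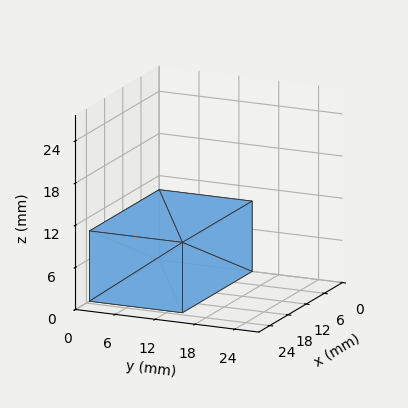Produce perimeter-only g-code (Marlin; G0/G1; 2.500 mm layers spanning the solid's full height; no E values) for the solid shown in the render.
Reading the render: the shape is a rectangular box, roughly 23 × 14 mm footprint and 10 mm tall (dimensions read to the nearest mm from the axis ticks). For the g-code, the solid's height is divided into equal slices at the stated Δz and each level perimeter traced with G1 moves after a G0 lift.

; perimeter-only toolpath
G21 ; units = mm
G90 ; absolute positioning
G28 ; home
; layer 1
G0 Z2.500
G0 X0.000 Y0.000
G1 X23.000 Y0.000
G1 X23.000 Y14.000
G1 X0.000 Y14.000
G1 X0.000 Y0.000
; layer 2
G0 Z5.000
G0 X0.000 Y0.000
G1 X23.000 Y0.000
G1 X23.000 Y14.000
G1 X0.000 Y14.000
G1 X0.000 Y0.000
; layer 3
G0 Z7.500
G0 X0.000 Y0.000
G1 X23.000 Y0.000
G1 X23.000 Y14.000
G1 X0.000 Y14.000
G1 X0.000 Y0.000
; layer 4
G0 Z10.000
G0 X0.000 Y0.000
G1 X23.000 Y0.000
G1 X23.000 Y14.000
G1 X0.000 Y14.000
G1 X0.000 Y0.000
M2 ; end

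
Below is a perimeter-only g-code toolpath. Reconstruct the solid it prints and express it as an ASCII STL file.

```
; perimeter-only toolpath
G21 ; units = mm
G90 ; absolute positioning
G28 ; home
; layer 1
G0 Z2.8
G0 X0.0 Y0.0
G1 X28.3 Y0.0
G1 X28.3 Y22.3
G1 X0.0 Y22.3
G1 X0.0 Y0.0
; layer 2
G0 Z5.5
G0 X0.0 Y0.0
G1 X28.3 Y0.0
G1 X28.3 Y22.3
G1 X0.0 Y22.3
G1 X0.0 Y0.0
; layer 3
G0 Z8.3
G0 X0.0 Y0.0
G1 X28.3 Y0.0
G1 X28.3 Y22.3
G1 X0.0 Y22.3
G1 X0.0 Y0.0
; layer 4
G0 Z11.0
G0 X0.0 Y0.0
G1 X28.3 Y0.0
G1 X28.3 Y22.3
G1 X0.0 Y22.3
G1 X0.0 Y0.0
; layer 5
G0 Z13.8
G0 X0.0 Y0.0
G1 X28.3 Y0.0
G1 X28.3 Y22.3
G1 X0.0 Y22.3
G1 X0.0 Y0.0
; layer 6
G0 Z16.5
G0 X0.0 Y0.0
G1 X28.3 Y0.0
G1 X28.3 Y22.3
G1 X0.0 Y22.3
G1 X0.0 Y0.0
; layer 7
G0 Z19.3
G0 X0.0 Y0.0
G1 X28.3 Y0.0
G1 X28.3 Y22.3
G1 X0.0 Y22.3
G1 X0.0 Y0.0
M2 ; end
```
solid part
  facet normal 0.0000 0.0000 -1.0000
    outer loop
      vertex 28.3 22.3 0.0
      vertex 28.3 0.0 0.0
      vertex 0.0 0.0 0.0
    endloop
  endfacet
  facet normal 0.0000 0.0000 -1.0000
    outer loop
      vertex 0.0 22.3 0.0
      vertex 28.3 22.3 0.0
      vertex 0.0 0.0 0.0
    endloop
  endfacet
  facet normal 0.0000 0.0000 1.0000
    outer loop
      vertex 0.0 0.0 19.3
      vertex 28.3 0.0 19.3
      vertex 28.3 22.3 19.3
    endloop
  endfacet
  facet normal 0.0000 0.0000 1.0000
    outer loop
      vertex 0.0 0.0 19.3
      vertex 28.3 22.3 19.3
      vertex 0.0 22.3 19.3
    endloop
  endfacet
  facet normal 0.0000 -1.0000 0.0000
    outer loop
      vertex 0.0 0.0 0.0
      vertex 28.3 0.0 0.0
      vertex 28.3 0.0 19.3
    endloop
  endfacet
  facet normal 0.0000 -1.0000 0.0000
    outer loop
      vertex 0.0 0.0 0.0
      vertex 28.3 0.0 19.3
      vertex 0.0 0.0 19.3
    endloop
  endfacet
  facet normal 0.0000 1.0000 0.0000
    outer loop
      vertex 28.3 22.3 19.3
      vertex 28.3 22.3 0.0
      vertex 0.0 22.3 0.0
    endloop
  endfacet
  facet normal 0.0000 1.0000 0.0000
    outer loop
      vertex 0.0 22.3 19.3
      vertex 28.3 22.3 19.3
      vertex 0.0 22.3 0.0
    endloop
  endfacet
  facet normal -1.0000 0.0000 0.0000
    outer loop
      vertex 0.0 22.3 19.3
      vertex 0.0 22.3 0.0
      vertex 0.0 0.0 0.0
    endloop
  endfacet
  facet normal -1.0000 0.0000 0.0000
    outer loop
      vertex 0.0 0.0 19.3
      vertex 0.0 22.3 19.3
      vertex 0.0 0.0 0.0
    endloop
  endfacet
  facet normal 1.0000 0.0000 0.0000
    outer loop
      vertex 28.3 0.0 0.0
      vertex 28.3 22.3 0.0
      vertex 28.3 22.3 19.3
    endloop
  endfacet
  facet normal 1.0000 0.0000 0.0000
    outer loop
      vertex 28.3 0.0 0.0
      vertex 28.3 22.3 19.3
      vertex 28.3 0.0 19.3
    endloop
  endfacet
endsolid part

The G0 Z moves step by Δz≈2.8 mm. Every layer's G1 loop is the same polygon, so the solid is a straight extrusion of it from z=0 to z≈19.3. Closing with flat bottom and top caps and triangulating gives 12 facets — a rectangular box, roughly 28.3 × 22.3 mm footprint and 19.3 mm tall.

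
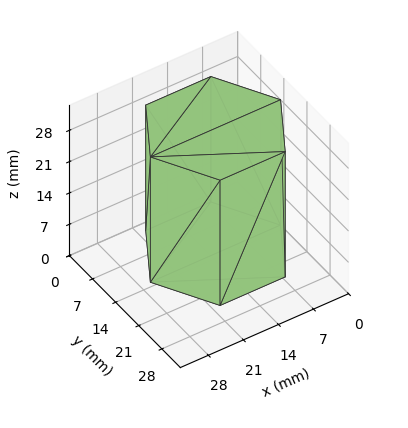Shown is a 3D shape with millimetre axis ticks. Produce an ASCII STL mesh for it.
Reading the render: the shape is a regular 6-sided prism (a cylinder approximated with 6 flat sides), circumscribed radius ≈ 13 mm, height ≈ 28 mm (dimensions read to the nearest mm from the axis ticks). For the STL, each face is triangulated and given an outward normal.

solid part
  facet normal 0.0000 0.0000 -1.0000
    outer loop
      vertex 6.50 24.26 0.00
      vertex 19.50 24.26 0.00
      vertex 26.00 13.00 0.00
    endloop
  endfacet
  facet normal 0.0000 0.0000 -1.0000
    outer loop
      vertex 0.00 13.00 0.00
      vertex 6.50 24.26 0.00
      vertex 26.00 13.00 0.00
    endloop
  endfacet
  facet normal 0.0000 0.0000 -1.0000
    outer loop
      vertex 6.50 1.74 0.00
      vertex 0.00 13.00 0.00
      vertex 26.00 13.00 0.00
    endloop
  endfacet
  facet normal 0.0000 0.0000 -1.0000
    outer loop
      vertex 19.50 1.74 0.00
      vertex 6.50 1.74 0.00
      vertex 26.00 13.00 0.00
    endloop
  endfacet
  facet normal 0.0000 0.0000 1.0000
    outer loop
      vertex 26.00 13.00 28.00
      vertex 19.50 24.26 28.00
      vertex 6.50 24.26 28.00
    endloop
  endfacet
  facet normal 0.0000 0.0000 1.0000
    outer loop
      vertex 26.00 13.00 28.00
      vertex 6.50 24.26 28.00
      vertex 0.00 13.00 28.00
    endloop
  endfacet
  facet normal 0.0000 0.0000 1.0000
    outer loop
      vertex 26.00 13.00 28.00
      vertex 0.00 13.00 28.00
      vertex 6.50 1.74 28.00
    endloop
  endfacet
  facet normal 0.0000 0.0000 1.0000
    outer loop
      vertex 26.00 13.00 28.00
      vertex 6.50 1.74 28.00
      vertex 19.50 1.74 28.00
    endloop
  endfacet
  facet normal 0.8661 0.4999 0.0000
    outer loop
      vertex 26.00 13.00 0.00
      vertex 19.50 24.26 0.00
      vertex 19.50 24.26 28.00
    endloop
  endfacet
  facet normal 0.8661 0.4999 0.0000
    outer loop
      vertex 26.00 13.00 0.00
      vertex 19.50 24.26 28.00
      vertex 26.00 13.00 28.00
    endloop
  endfacet
  facet normal 0.0000 1.0000 0.0000
    outer loop
      vertex 19.50 24.26 0.00
      vertex 6.50 24.26 0.00
      vertex 6.50 24.26 28.00
    endloop
  endfacet
  facet normal 0.0000 1.0000 0.0000
    outer loop
      vertex 19.50 24.26 0.00
      vertex 6.50 24.26 28.00
      vertex 19.50 24.26 28.00
    endloop
  endfacet
  facet normal -0.8661 0.4999 0.0000
    outer loop
      vertex 6.50 24.26 0.00
      vertex 0.00 13.00 0.00
      vertex 0.00 13.00 28.00
    endloop
  endfacet
  facet normal -0.8661 0.4999 0.0000
    outer loop
      vertex 6.50 24.26 0.00
      vertex 0.00 13.00 28.00
      vertex 6.50 24.26 28.00
    endloop
  endfacet
  facet normal -0.8661 -0.4999 0.0000
    outer loop
      vertex 0.00 13.00 0.00
      vertex 6.50 1.74 0.00
      vertex 6.50 1.74 28.00
    endloop
  endfacet
  facet normal -0.8661 -0.4999 0.0000
    outer loop
      vertex 0.00 13.00 0.00
      vertex 6.50 1.74 28.00
      vertex 0.00 13.00 28.00
    endloop
  endfacet
  facet normal 0.0000 -1.0000 0.0000
    outer loop
      vertex 6.50 1.74 0.00
      vertex 19.50 1.74 0.00
      vertex 19.50 1.74 28.00
    endloop
  endfacet
  facet normal 0.0000 -1.0000 0.0000
    outer loop
      vertex 6.50 1.74 0.00
      vertex 19.50 1.74 28.00
      vertex 6.50 1.74 28.00
    endloop
  endfacet
  facet normal 0.8661 -0.4999 0.0000
    outer loop
      vertex 19.50 1.74 0.00
      vertex 26.00 13.00 0.00
      vertex 26.00 13.00 28.00
    endloop
  endfacet
  facet normal 0.8661 -0.4999 0.0000
    outer loop
      vertex 19.50 1.74 0.00
      vertex 26.00 13.00 28.00
      vertex 19.50 1.74 28.00
    endloop
  endfacet
endsolid part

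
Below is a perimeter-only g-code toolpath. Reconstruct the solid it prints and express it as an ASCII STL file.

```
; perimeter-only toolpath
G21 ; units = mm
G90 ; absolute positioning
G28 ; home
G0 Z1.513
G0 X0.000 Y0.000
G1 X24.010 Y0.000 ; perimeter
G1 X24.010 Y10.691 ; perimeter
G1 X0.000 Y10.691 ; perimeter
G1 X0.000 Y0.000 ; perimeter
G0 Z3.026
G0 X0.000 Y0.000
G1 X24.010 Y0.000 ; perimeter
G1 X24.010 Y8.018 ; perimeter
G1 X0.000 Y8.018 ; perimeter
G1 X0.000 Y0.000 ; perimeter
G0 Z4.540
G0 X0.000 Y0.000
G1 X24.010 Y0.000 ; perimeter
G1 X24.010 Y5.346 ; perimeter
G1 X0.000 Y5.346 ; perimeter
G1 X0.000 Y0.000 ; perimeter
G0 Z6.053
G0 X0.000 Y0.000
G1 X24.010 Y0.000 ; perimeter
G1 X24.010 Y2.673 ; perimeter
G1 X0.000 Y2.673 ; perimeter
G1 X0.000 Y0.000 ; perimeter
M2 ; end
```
solid part
  facet normal 0.0000 0.0000 -1.0000
    outer loop
      vertex 24.010 13.364 0.000
      vertex 24.010 0.000 0.000
      vertex 0.000 0.000 0.000
    endloop
  endfacet
  facet normal 0.0000 0.0000 -1.0000
    outer loop
      vertex 0.000 13.364 0.000
      vertex 24.010 13.364 0.000
      vertex 0.000 0.000 0.000
    endloop
  endfacet
  facet normal 0.0000 -1.0000 0.0000
    outer loop
      vertex 0.000 0.000 0.000
      vertex 24.010 0.000 0.000
      vertex 24.010 0.000 7.566
    endloop
  endfacet
  facet normal 0.0000 -1.0000 0.0000
    outer loop
      vertex 0.000 0.000 0.000
      vertex 24.010 0.000 7.566
      vertex 0.000 0.000 7.566
    endloop
  endfacet
  facet normal 0.0000 0.4927 0.8702
    outer loop
      vertex 0.000 0.000 7.566
      vertex 24.010 0.000 7.566
      vertex 24.010 13.364 0.000
    endloop
  endfacet
  facet normal 0.0000 0.4927 0.8702
    outer loop
      vertex 0.000 0.000 7.566
      vertex 24.010 13.364 0.000
      vertex 0.000 13.364 0.000
    endloop
  endfacet
  facet normal -1.0000 0.0000 0.0000
    outer loop
      vertex 0.000 0.000 7.566
      vertex 0.000 13.364 0.000
      vertex 0.000 0.000 0.000
    endloop
  endfacet
  facet normal 1.0000 0.0000 0.0000
    outer loop
      vertex 24.010 0.000 0.000
      vertex 24.010 13.364 0.000
      vertex 24.010 0.000 7.566
    endloop
  endfacet
endsolid part

The G0 Z moves step by Δz≈1.513 mm. The G1 loops shrink linearly with z, so the solid tapers from its base footprint up to z≈7.57. Closing with a flat bottom cap and the tapered top and triangulating gives 8 facets — a wedge (ramp): 24 × 13.4 mm base, rising to 7.57 mm along the y=0 edge and sloping linearly to z=0 at y=13.4.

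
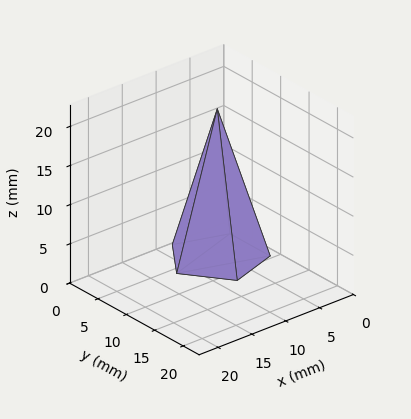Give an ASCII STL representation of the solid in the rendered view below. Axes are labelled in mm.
Reading the render: the shape is a regular 5-sided pyramid, base circumscribed radius ≈ 6 mm, apex at z ≈ 19 mm (dimensions read to the nearest mm from the axis ticks). For the STL, each face is triangulated and given an outward normal.

solid part
  facet normal 0.0000 0.0000 -1.0000
    outer loop
      vertex 1.15 9.53 0.00
      vertex 7.85 11.71 0.00
      vertex 12.00 6.00 0.00
    endloop
  endfacet
  facet normal 0.0000 0.0000 -1.0000
    outer loop
      vertex 1.15 2.47 0.00
      vertex 1.15 9.53 0.00
      vertex 12.00 6.00 0.00
    endloop
  endfacet
  facet normal 0.0000 0.0000 -1.0000
    outer loop
      vertex 7.85 0.29 0.00
      vertex 1.15 2.47 0.00
      vertex 12.00 6.00 0.00
    endloop
  endfacet
  facet normal 0.7838 0.5696 0.2475
    outer loop
      vertex 12.00 6.00 0.00
      vertex 7.85 11.71 0.00
      vertex 6.00 6.00 19.00
    endloop
  endfacet
  facet normal -0.2998 0.9213 0.2477
    outer loop
      vertex 7.85 11.71 0.00
      vertex 1.15 9.53 0.00
      vertex 6.00 6.00 19.00
    endloop
  endfacet
  facet normal -0.9689 0.0000 0.2473
    outer loop
      vertex 1.15 9.53 0.00
      vertex 1.15 2.47 0.00
      vertex 6.00 6.00 19.00
    endloop
  endfacet
  facet normal -0.2998 -0.9213 0.2477
    outer loop
      vertex 1.15 2.47 0.00
      vertex 7.85 0.29 0.00
      vertex 6.00 6.00 19.00
    endloop
  endfacet
  facet normal 0.7838 -0.5696 0.2475
    outer loop
      vertex 7.85 0.29 0.00
      vertex 12.00 6.00 0.00
      vertex 6.00 6.00 19.00
    endloop
  endfacet
endsolid part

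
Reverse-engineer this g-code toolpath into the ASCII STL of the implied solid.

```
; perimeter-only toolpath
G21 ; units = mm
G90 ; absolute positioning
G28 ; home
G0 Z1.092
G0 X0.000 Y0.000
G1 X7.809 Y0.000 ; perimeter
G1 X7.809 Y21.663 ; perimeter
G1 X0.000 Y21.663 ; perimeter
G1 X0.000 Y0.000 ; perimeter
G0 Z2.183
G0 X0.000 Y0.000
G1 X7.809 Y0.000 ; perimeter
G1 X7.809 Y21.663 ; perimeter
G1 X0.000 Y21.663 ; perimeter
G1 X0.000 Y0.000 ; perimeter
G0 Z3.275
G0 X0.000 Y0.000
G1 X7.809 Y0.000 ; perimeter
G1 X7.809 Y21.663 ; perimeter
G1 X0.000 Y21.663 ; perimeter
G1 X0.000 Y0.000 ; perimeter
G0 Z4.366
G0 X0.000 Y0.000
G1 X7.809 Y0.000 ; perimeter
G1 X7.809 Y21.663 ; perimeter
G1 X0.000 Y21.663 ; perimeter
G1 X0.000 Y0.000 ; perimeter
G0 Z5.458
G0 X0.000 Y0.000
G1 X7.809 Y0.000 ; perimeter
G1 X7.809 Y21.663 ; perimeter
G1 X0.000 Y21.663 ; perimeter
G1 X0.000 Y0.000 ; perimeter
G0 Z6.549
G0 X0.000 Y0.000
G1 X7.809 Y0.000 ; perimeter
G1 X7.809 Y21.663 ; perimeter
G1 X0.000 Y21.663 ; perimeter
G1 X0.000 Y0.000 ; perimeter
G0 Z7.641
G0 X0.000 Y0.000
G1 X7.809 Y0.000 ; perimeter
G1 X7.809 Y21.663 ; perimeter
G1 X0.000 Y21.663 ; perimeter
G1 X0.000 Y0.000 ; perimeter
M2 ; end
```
solid part
  facet normal 0.0000 0.0000 -1.0000
    outer loop
      vertex 7.809 21.663 0.000
      vertex 7.809 0.000 0.000
      vertex 0.000 0.000 0.000
    endloop
  endfacet
  facet normal 0.0000 0.0000 -1.0000
    outer loop
      vertex 0.000 21.663 0.000
      vertex 7.809 21.663 0.000
      vertex 0.000 0.000 0.000
    endloop
  endfacet
  facet normal 0.0000 0.0000 1.0000
    outer loop
      vertex 0.000 0.000 7.641
      vertex 7.809 0.000 7.641
      vertex 7.809 21.663 7.641
    endloop
  endfacet
  facet normal 0.0000 0.0000 1.0000
    outer loop
      vertex 0.000 0.000 7.641
      vertex 7.809 21.663 7.641
      vertex 0.000 21.663 7.641
    endloop
  endfacet
  facet normal 0.0000 -1.0000 0.0000
    outer loop
      vertex 0.000 0.000 0.000
      vertex 7.809 0.000 0.000
      vertex 7.809 0.000 7.641
    endloop
  endfacet
  facet normal 0.0000 -1.0000 0.0000
    outer loop
      vertex 0.000 0.000 0.000
      vertex 7.809 0.000 7.641
      vertex 0.000 0.000 7.641
    endloop
  endfacet
  facet normal 0.0000 1.0000 0.0000
    outer loop
      vertex 7.809 21.663 7.641
      vertex 7.809 21.663 0.000
      vertex 0.000 21.663 0.000
    endloop
  endfacet
  facet normal 0.0000 1.0000 0.0000
    outer loop
      vertex 0.000 21.663 7.641
      vertex 7.809 21.663 7.641
      vertex 0.000 21.663 0.000
    endloop
  endfacet
  facet normal -1.0000 0.0000 0.0000
    outer loop
      vertex 0.000 21.663 7.641
      vertex 0.000 21.663 0.000
      vertex 0.000 0.000 0.000
    endloop
  endfacet
  facet normal -1.0000 0.0000 0.0000
    outer loop
      vertex 0.000 0.000 7.641
      vertex 0.000 21.663 7.641
      vertex 0.000 0.000 0.000
    endloop
  endfacet
  facet normal 1.0000 0.0000 0.0000
    outer loop
      vertex 7.809 0.000 0.000
      vertex 7.809 21.663 0.000
      vertex 7.809 21.663 7.641
    endloop
  endfacet
  facet normal 1.0000 0.0000 0.0000
    outer loop
      vertex 7.809 0.000 0.000
      vertex 7.809 21.663 7.641
      vertex 7.809 0.000 7.641
    endloop
  endfacet
endsolid part

The G0 Z moves step by Δz≈1.092 mm. Every layer's G1 loop is the same polygon, so the solid is a straight extrusion of it from z=0 to z≈7.64. Closing with flat bottom and top caps and triangulating gives 12 facets — a rectangular box, roughly 7.81 × 21.7 mm footprint and 7.64 mm tall.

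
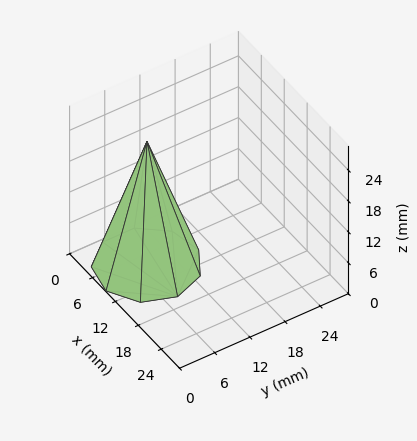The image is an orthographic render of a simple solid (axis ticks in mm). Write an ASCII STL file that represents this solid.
Reading the render: the shape is a regular 9-sided pyramid, base circumscribed radius ≈ 8 mm, apex at z ≈ 24 mm (dimensions read to the nearest mm from the axis ticks). For the STL, each face is triangulated and given an outward normal.

solid part
  facet normal 0.0000 0.0000 -1.0000
    outer loop
      vertex 9.4 15.9 0.0
      vertex 14.1 13.1 0.0
      vertex 16.0 8.0 0.0
    endloop
  endfacet
  facet normal 0.0000 0.0000 -1.0000
    outer loop
      vertex 4.0 14.9 0.0
      vertex 9.4 15.9 0.0
      vertex 16.0 8.0 0.0
    endloop
  endfacet
  facet normal 0.0000 0.0000 -1.0000
    outer loop
      vertex 0.5 10.7 0.0
      vertex 4.0 14.9 0.0
      vertex 16.0 8.0 0.0
    endloop
  endfacet
  facet normal 0.0000 0.0000 -1.0000
    outer loop
      vertex 0.5 5.3 0.0
      vertex 0.5 10.7 0.0
      vertex 16.0 8.0 0.0
    endloop
  endfacet
  facet normal 0.0000 0.0000 -1.0000
    outer loop
      vertex 4.0 1.1 0.0
      vertex 0.5 5.3 0.0
      vertex 16.0 8.0 0.0
    endloop
  endfacet
  facet normal 0.0000 0.0000 -1.0000
    outer loop
      vertex 9.4 0.1 0.0
      vertex 4.0 1.1 0.0
      vertex 16.0 8.0 0.0
    endloop
  endfacet
  facet normal 0.0000 0.0000 -1.0000
    outer loop
      vertex 14.1 2.9 0.0
      vertex 9.4 0.1 0.0
      vertex 16.0 8.0 0.0
    endloop
  endfacet
  facet normal 0.8945 0.3332 0.2982
    outer loop
      vertex 16.0 8.0 0.0
      vertex 14.1 13.1 0.0
      vertex 8.0 8.0 24.0
    endloop
  endfacet
  facet normal 0.4885 0.8200 0.2984
    outer loop
      vertex 14.1 13.1 0.0
      vertex 9.4 15.9 0.0
      vertex 8.0 8.0 24.0
    endloop
  endfacet
  facet normal -0.1738 0.9384 0.2987
    outer loop
      vertex 9.4 15.9 0.0
      vertex 4.0 14.9 0.0
      vertex 8.0 8.0 24.0
    endloop
  endfacet
  facet normal -0.7333 0.6111 0.2979
    outer loop
      vertex 4.0 14.9 0.0
      vertex 0.5 10.7 0.0
      vertex 8.0 8.0 24.0
    endloop
  endfacet
  facet normal -0.9545 0.0000 0.2983
    outer loop
      vertex 0.5 10.7 0.0
      vertex 0.5 5.3 0.0
      vertex 8.0 8.0 24.0
    endloop
  endfacet
  facet normal -0.7333 -0.6111 0.2979
    outer loop
      vertex 0.5 5.3 0.0
      vertex 4.0 1.1 0.0
      vertex 8.0 8.0 24.0
    endloop
  endfacet
  facet normal -0.1738 -0.9384 0.2987
    outer loop
      vertex 4.0 1.1 0.0
      vertex 9.4 0.1 0.0
      vertex 8.0 8.0 24.0
    endloop
  endfacet
  facet normal 0.4885 -0.8200 0.2984
    outer loop
      vertex 9.4 0.1 0.0
      vertex 14.1 2.9 0.0
      vertex 8.0 8.0 24.0
    endloop
  endfacet
  facet normal 0.8945 -0.3332 0.2982
    outer loop
      vertex 14.1 2.9 0.0
      vertex 16.0 8.0 0.0
      vertex 8.0 8.0 24.0
    endloop
  endfacet
endsolid part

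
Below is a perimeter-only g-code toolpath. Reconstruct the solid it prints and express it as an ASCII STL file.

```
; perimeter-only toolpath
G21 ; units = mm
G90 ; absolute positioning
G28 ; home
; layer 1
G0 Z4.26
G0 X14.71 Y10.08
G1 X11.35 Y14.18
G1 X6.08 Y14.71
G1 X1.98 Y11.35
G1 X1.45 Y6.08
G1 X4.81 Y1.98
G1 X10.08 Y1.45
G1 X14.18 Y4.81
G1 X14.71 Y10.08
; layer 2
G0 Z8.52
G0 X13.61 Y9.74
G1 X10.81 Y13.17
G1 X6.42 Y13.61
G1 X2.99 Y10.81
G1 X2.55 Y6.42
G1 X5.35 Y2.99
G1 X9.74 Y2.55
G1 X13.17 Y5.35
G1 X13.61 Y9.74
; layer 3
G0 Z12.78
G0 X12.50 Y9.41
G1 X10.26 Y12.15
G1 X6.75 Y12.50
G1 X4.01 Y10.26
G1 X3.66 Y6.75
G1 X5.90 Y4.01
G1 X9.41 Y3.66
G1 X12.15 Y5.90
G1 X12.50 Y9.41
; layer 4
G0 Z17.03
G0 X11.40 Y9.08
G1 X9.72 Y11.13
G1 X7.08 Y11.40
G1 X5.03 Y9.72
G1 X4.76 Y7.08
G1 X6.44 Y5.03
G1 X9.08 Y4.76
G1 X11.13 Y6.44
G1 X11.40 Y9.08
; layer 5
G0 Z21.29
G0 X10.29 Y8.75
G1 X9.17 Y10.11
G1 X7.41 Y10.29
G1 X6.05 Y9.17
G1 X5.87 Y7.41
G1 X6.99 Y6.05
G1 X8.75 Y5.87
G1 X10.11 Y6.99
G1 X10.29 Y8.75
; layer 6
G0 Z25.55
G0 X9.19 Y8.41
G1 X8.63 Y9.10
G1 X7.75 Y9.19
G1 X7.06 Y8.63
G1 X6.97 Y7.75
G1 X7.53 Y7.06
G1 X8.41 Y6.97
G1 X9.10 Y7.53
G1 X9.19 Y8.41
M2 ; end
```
solid part
  facet normal 0.0000 0.0000 -1.0000
    outer loop
      vertex 5.75 15.82 0.00
      vertex 11.90 15.20 0.00
      vertex 15.82 10.41 0.00
    endloop
  endfacet
  facet normal 0.0000 0.0000 -1.0000
    outer loop
      vertex 0.96 11.90 0.00
      vertex 5.75 15.82 0.00
      vertex 15.82 10.41 0.00
    endloop
  endfacet
  facet normal 0.0000 0.0000 -1.0000
    outer loop
      vertex 0.34 5.75 0.00
      vertex 0.96 11.90 0.00
      vertex 15.82 10.41 0.00
    endloop
  endfacet
  facet normal 0.0000 0.0000 -1.0000
    outer loop
      vertex 4.26 0.96 0.00
      vertex 0.34 5.75 0.00
      vertex 15.82 10.41 0.00
    endloop
  endfacet
  facet normal 0.0000 0.0000 -1.0000
    outer loop
      vertex 10.41 0.34 0.00
      vertex 4.26 0.96 0.00
      vertex 15.82 10.41 0.00
    endloop
  endfacet
  facet normal 0.0000 0.0000 -1.0000
    outer loop
      vertex 15.20 4.26 0.00
      vertex 10.41 0.34 0.00
      vertex 15.82 10.41 0.00
    endloop
  endfacet
  facet normal 0.7507 0.6144 0.2429
    outer loop
      vertex 15.82 10.41 0.00
      vertex 11.90 15.20 0.00
      vertex 8.08 8.08 29.81
    endloop
  endfacet
  facet normal 0.0973 0.9651 0.2430
    outer loop
      vertex 11.90 15.20 0.00
      vertex 5.75 15.82 0.00
      vertex 8.08 8.08 29.81
    endloop
  endfacet
  facet normal -0.6144 0.7507 0.2429
    outer loop
      vertex 5.75 15.82 0.00
      vertex 0.96 11.90 0.00
      vertex 8.08 8.08 29.81
    endloop
  endfacet
  facet normal -0.9651 0.0973 0.2430
    outer loop
      vertex 0.96 11.90 0.00
      vertex 0.34 5.75 0.00
      vertex 8.08 8.08 29.81
    endloop
  endfacet
  facet normal -0.7507 -0.6144 0.2429
    outer loop
      vertex 0.34 5.75 0.00
      vertex 4.26 0.96 0.00
      vertex 8.08 8.08 29.81
    endloop
  endfacet
  facet normal -0.0973 -0.9651 0.2430
    outer loop
      vertex 4.26 0.96 0.00
      vertex 10.41 0.34 0.00
      vertex 8.08 8.08 29.81
    endloop
  endfacet
  facet normal 0.6144 -0.7507 0.2429
    outer loop
      vertex 10.41 0.34 0.00
      vertex 15.20 4.26 0.00
      vertex 8.08 8.08 29.81
    endloop
  endfacet
  facet normal 0.9651 -0.0973 0.2430
    outer loop
      vertex 15.20 4.26 0.00
      vertex 15.82 10.41 0.00
      vertex 8.08 8.08 29.81
    endloop
  endfacet
endsolid part

The G0 Z moves step by Δz≈4.26 mm. The G1 loops shrink linearly with z, so the solid tapers from its base footprint up to z≈29.8. Closing with a flat bottom cap and the tapered top and triangulating gives 14 facets — a regular 8-sided pyramid, base circumscribed radius ≈ 8.08 mm, apex at z ≈ 29.8 mm.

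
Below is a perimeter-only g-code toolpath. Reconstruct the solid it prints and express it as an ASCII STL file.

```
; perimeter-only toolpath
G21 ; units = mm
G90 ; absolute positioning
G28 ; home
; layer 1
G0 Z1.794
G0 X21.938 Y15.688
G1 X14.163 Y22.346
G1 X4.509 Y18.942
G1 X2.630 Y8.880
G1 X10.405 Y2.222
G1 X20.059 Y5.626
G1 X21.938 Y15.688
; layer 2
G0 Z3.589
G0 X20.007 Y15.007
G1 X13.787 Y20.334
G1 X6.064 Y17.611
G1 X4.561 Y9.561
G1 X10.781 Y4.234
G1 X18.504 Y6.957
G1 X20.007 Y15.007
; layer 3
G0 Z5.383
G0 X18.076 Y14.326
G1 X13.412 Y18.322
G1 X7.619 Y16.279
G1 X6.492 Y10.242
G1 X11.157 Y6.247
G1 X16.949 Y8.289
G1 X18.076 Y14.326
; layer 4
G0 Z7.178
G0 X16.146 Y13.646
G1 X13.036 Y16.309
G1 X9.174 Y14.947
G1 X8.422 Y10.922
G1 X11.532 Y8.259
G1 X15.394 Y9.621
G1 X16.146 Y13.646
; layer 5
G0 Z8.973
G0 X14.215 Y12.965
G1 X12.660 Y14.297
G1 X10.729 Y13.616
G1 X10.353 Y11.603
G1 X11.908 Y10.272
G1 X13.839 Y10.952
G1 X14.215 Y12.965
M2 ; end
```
solid part
  facet normal 0.0000 0.0000 -1.0000
    outer loop
      vertex 2.954 20.274 0.000
      vertex 14.539 24.359 0.000
      vertex 23.869 16.369 0.000
    endloop
  endfacet
  facet normal 0.0000 0.0000 -1.0000
    outer loop
      vertex 0.699 8.199 0.000
      vertex 2.954 20.274 0.000
      vertex 23.869 16.369 0.000
    endloop
  endfacet
  facet normal 0.0000 0.0000 -1.0000
    outer loop
      vertex 10.029 0.209 0.000
      vertex 0.699 8.199 0.000
      vertex 23.869 16.369 0.000
    endloop
  endfacet
  facet normal 0.0000 0.0000 -1.0000
    outer loop
      vertex 21.614 4.294 0.000
      vertex 10.029 0.209 0.000
      vertex 23.869 16.369 0.000
    endloop
  endfacet
  facet normal 0.4627 0.5403 0.7028
    outer loop
      vertex 23.869 16.369 0.000
      vertex 14.539 24.359 0.000
      vertex 12.284 12.284 10.767
    endloop
  endfacet
  facet normal -0.2366 0.6709 0.7028
    outer loop
      vertex 14.539 24.359 0.000
      vertex 2.954 20.274 0.000
      vertex 12.284 12.284 10.767
    endloop
  endfacet
  facet normal -0.6993 0.1306 0.7028
    outer loop
      vertex 2.954 20.274 0.000
      vertex 0.699 8.199 0.000
      vertex 12.284 12.284 10.767
    endloop
  endfacet
  facet normal -0.4627 -0.5403 0.7028
    outer loop
      vertex 0.699 8.199 0.000
      vertex 10.029 0.209 0.000
      vertex 12.284 12.284 10.767
    endloop
  endfacet
  facet normal 0.2366 -0.6709 0.7028
    outer loop
      vertex 10.029 0.209 0.000
      vertex 21.614 4.294 0.000
      vertex 12.284 12.284 10.767
    endloop
  endfacet
  facet normal 0.6993 -0.1306 0.7028
    outer loop
      vertex 21.614 4.294 0.000
      vertex 23.869 16.369 0.000
      vertex 12.284 12.284 10.767
    endloop
  endfacet
endsolid part

The G0 Z moves step by Δz≈1.794 mm. The G1 loops shrink linearly with z, so the solid tapers from its base footprint up to z≈10.8. Closing with a flat bottom cap and the tapered top and triangulating gives 10 facets — a regular 6-sided pyramid, base circumscribed radius ≈ 12.3 mm, apex at z ≈ 10.8 mm.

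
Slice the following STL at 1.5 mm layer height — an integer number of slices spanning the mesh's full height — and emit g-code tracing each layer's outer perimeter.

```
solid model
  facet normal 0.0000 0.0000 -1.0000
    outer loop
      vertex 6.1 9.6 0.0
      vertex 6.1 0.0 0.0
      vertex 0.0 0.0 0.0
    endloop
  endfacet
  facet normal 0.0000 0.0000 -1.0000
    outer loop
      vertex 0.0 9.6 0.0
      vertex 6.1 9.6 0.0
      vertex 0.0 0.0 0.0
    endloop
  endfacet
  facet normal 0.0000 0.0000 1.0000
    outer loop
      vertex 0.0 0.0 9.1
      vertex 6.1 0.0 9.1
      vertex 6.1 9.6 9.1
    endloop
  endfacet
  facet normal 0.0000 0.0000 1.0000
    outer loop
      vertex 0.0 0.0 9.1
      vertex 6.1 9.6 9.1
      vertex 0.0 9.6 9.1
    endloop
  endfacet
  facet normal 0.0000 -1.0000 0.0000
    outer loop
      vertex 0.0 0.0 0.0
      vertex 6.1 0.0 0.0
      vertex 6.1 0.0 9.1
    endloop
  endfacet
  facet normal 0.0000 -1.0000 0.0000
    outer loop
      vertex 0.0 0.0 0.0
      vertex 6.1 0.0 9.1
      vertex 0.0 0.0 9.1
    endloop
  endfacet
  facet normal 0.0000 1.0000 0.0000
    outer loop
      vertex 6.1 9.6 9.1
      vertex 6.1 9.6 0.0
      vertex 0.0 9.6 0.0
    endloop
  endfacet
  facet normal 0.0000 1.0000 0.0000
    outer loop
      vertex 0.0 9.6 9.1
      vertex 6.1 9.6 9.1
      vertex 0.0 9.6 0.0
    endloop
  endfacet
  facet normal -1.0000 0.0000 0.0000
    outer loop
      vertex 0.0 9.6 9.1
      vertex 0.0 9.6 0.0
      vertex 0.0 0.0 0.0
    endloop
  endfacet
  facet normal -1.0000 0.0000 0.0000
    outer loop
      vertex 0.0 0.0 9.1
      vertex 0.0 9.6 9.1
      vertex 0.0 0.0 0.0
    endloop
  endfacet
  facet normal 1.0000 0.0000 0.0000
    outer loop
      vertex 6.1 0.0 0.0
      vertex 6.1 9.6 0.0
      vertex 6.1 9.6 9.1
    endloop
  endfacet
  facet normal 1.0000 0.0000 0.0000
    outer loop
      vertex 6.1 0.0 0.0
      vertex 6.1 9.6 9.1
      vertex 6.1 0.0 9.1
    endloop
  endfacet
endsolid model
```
; perimeter-only toolpath
G21 ; units = mm
G90 ; absolute positioning
G28 ; home
; layer 1
G0 Z1.5
G0 X0.0 Y0.0
G1 X6.1 Y0.0
G1 X6.1 Y9.6
G1 X0.0 Y9.6
G1 X0.0 Y0.0
; layer 2
G0 Z3.0
G0 X0.0 Y0.0
G1 X6.1 Y0.0
G1 X6.1 Y9.6
G1 X0.0 Y9.6
G1 X0.0 Y0.0
; layer 3
G0 Z4.5
G0 X0.0 Y0.0
G1 X6.1 Y0.0
G1 X6.1 Y9.6
G1 X0.0 Y9.6
G1 X0.0 Y0.0
; layer 4
G0 Z6.1
G0 X0.0 Y0.0
G1 X6.1 Y0.0
G1 X6.1 Y9.6
G1 X0.0 Y9.6
G1 X0.0 Y0.0
; layer 5
G0 Z7.6
G0 X0.0 Y0.0
G1 X6.1 Y0.0
G1 X6.1 Y9.6
G1 X0.0 Y9.6
G1 X0.0 Y0.0
; layer 6
G0 Z9.1
G0 X0.0 Y0.0
G1 X6.1 Y0.0
G1 X6.1 Y9.6
G1 X0.0 Y9.6
G1 X0.0 Y0.0
M2 ; end

The solid is a rectangular box, roughly 6.1 × 9.6 mm footprint and 9.1 mm tall. Slicing at Δz = 1.5 mm — 6 equal slices spanning the solid's height, so layer i sits at z = i·h/6 — gives 6 non-empty perimeters. Each is a 4-segment closed polygon; G0 lifts to the layer z and rapids to the start vertex, then G1 traces the edges.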